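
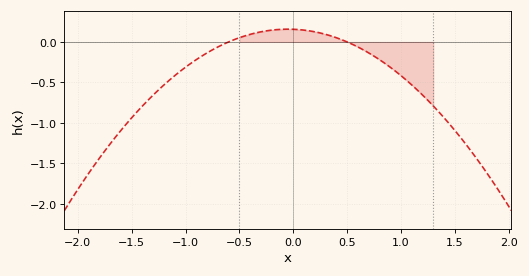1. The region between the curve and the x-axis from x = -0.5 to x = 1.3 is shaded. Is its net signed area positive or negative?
negative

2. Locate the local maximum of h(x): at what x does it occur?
-0.05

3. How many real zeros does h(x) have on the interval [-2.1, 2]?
2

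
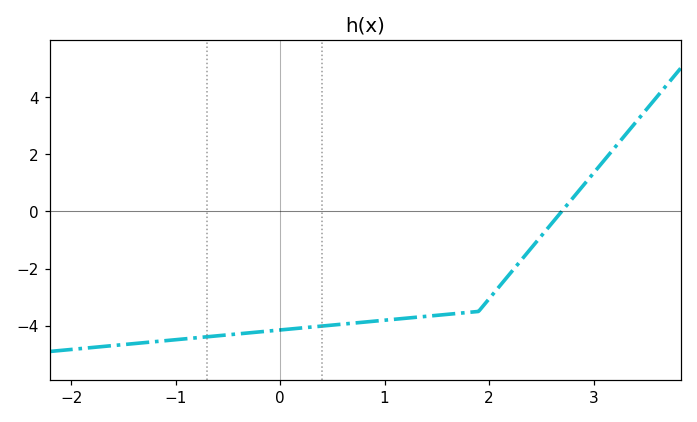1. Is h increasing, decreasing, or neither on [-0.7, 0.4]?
increasing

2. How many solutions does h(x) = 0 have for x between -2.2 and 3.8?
1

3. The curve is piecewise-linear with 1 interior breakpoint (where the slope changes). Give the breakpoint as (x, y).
(1.9, -3.5)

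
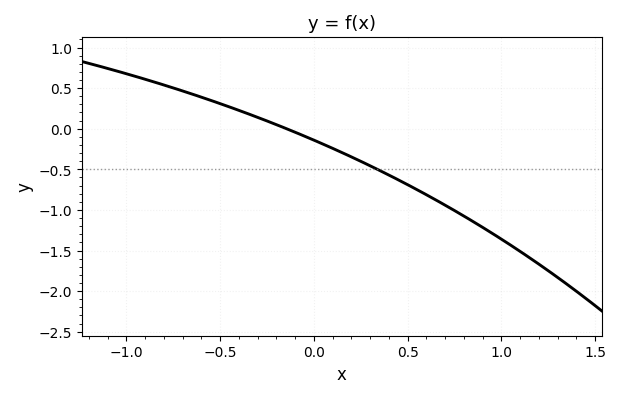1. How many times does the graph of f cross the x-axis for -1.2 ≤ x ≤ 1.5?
1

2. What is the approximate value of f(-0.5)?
0.31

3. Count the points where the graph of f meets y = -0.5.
1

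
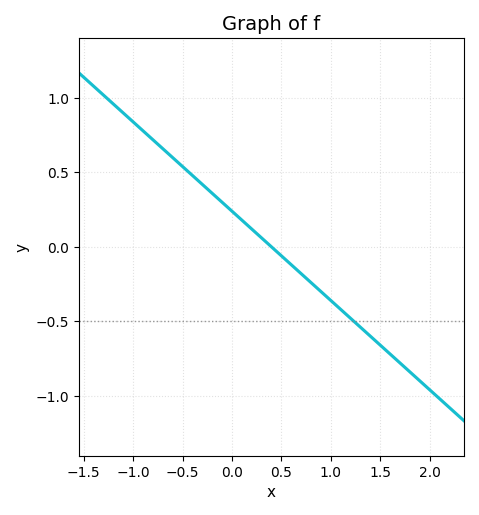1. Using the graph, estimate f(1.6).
-0.72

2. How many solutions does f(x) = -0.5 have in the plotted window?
1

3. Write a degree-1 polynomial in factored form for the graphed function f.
y = -0.6(x - 0.4)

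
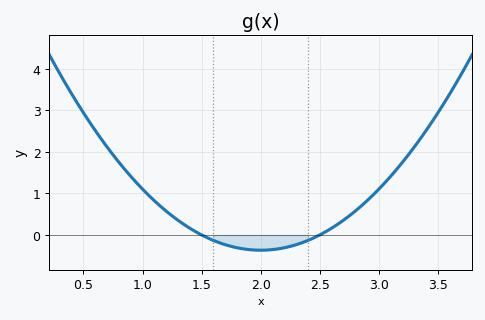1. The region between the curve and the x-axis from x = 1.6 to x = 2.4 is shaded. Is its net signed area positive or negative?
negative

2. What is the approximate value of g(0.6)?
2.51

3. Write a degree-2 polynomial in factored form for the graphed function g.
y = 1.47(x - 1.5)(x - 2.5)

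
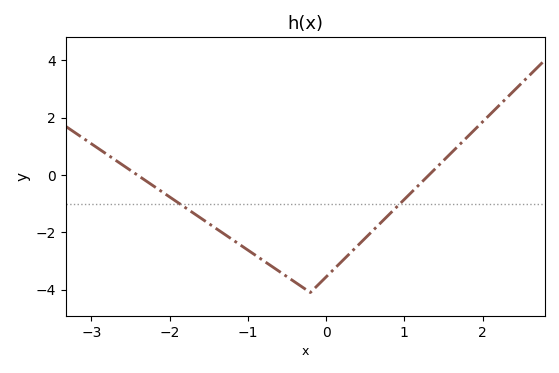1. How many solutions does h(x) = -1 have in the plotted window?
2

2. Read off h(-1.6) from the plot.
-1.6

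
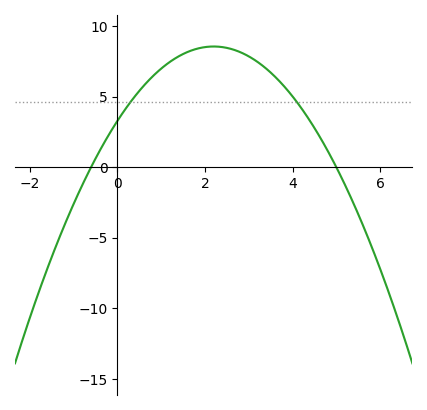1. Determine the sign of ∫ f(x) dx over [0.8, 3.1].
positive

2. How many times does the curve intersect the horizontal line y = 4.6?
2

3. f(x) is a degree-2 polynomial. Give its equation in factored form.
y = -1.09(x + 0.6)(x - 5)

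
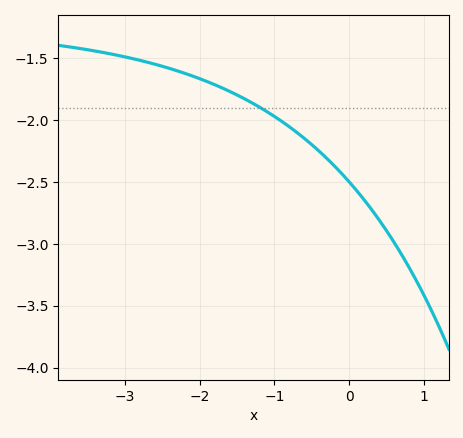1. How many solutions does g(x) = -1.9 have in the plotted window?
1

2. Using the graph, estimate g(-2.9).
-1.5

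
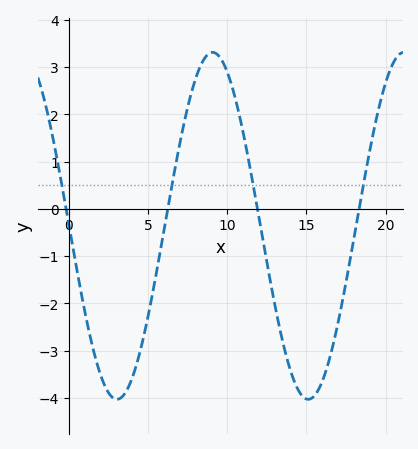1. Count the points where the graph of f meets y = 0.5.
4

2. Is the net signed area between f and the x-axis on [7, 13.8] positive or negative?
positive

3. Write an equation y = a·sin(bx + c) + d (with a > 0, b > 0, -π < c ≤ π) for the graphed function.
y = 3.67sin(0.52x + 3.13) - 0.36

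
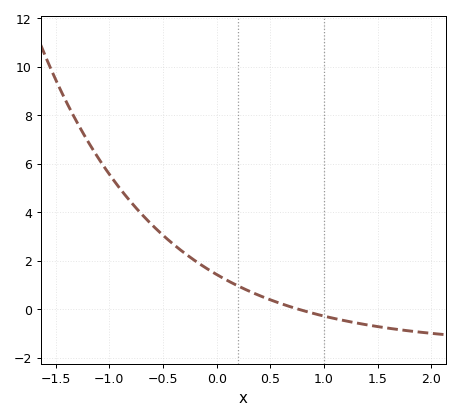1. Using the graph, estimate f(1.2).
-0.481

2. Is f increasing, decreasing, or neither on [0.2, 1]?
decreasing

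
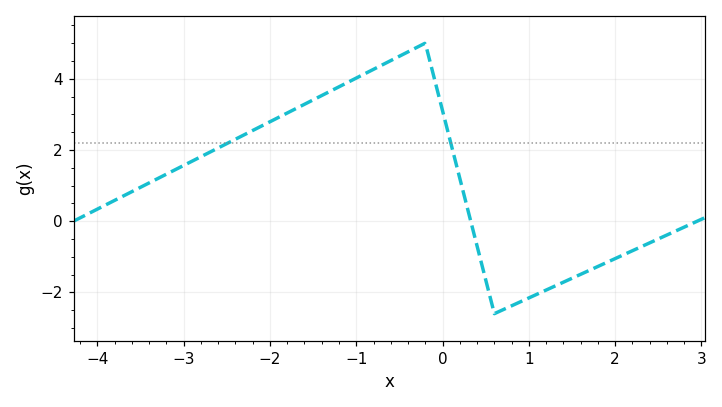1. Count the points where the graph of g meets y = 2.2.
2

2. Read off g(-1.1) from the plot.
3.9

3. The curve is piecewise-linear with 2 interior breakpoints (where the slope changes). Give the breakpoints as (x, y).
(-0.2, 5); (0.6, -2.6)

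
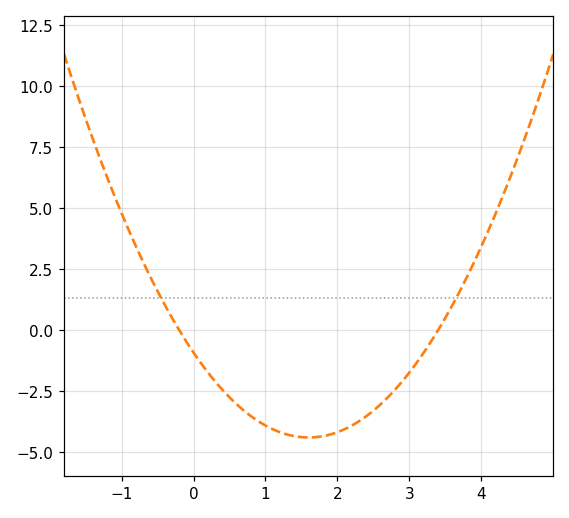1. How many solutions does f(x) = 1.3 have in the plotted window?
2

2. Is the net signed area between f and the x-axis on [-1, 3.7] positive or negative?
negative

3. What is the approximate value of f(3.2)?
-1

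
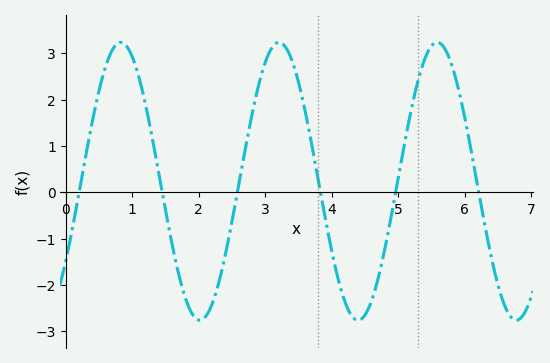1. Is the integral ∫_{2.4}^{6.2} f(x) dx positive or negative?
positive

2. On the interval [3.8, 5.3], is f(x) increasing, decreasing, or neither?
neither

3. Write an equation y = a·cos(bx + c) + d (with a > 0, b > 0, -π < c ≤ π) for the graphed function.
y = 3cos(2.64x - 2.18) + 0.24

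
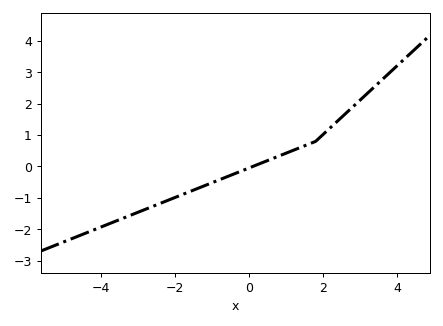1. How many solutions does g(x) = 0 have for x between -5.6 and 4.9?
1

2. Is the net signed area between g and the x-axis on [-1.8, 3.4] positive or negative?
positive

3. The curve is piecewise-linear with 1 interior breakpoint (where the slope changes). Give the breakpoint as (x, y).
(1.8, 0.8)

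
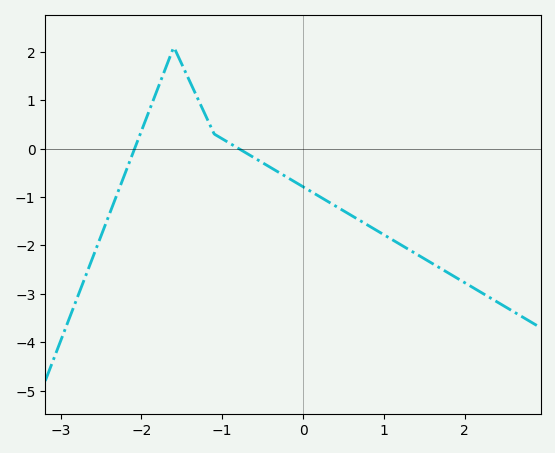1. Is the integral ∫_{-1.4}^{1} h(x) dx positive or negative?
negative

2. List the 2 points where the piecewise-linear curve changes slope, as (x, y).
(-1.6, 2.1); (-1.1, 0.3)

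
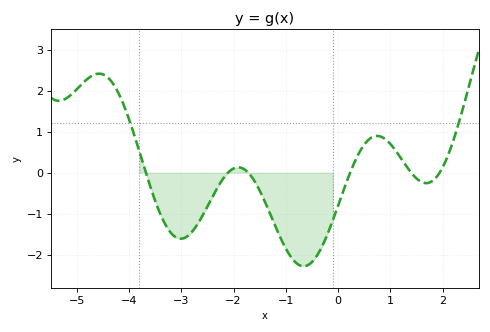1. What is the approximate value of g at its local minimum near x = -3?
-1.61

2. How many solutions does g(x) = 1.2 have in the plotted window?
2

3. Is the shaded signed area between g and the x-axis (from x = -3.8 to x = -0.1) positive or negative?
negative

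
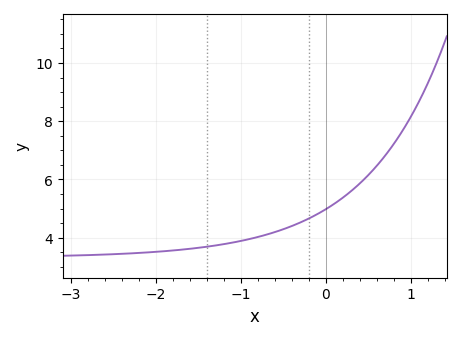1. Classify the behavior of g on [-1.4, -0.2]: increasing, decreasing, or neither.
increasing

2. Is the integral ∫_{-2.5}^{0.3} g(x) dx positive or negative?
positive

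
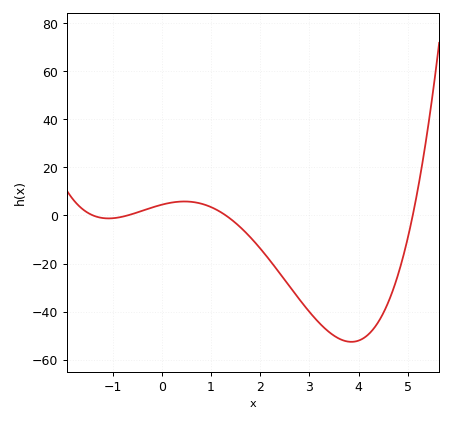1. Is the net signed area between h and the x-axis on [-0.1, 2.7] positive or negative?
negative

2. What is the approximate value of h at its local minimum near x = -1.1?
-2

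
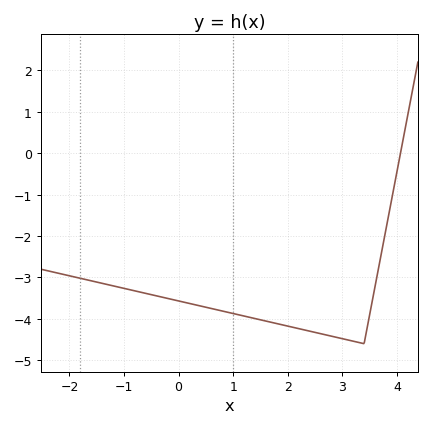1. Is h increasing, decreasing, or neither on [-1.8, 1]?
decreasing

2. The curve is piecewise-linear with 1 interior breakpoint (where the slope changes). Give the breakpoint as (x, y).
(3.4, -4.6)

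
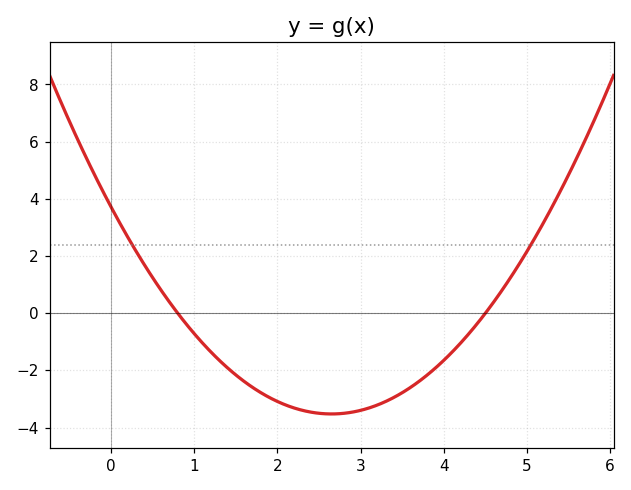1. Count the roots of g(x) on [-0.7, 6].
2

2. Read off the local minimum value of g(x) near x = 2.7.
-3.6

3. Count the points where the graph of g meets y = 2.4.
2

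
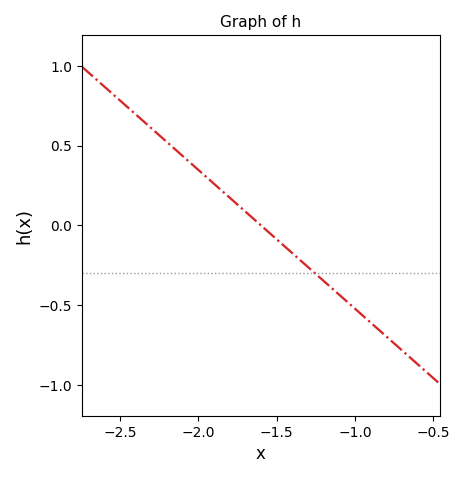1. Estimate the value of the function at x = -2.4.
0.7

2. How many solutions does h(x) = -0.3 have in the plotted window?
1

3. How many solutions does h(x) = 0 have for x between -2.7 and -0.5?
1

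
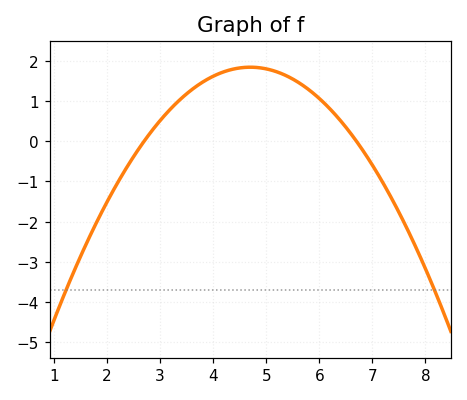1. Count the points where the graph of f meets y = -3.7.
2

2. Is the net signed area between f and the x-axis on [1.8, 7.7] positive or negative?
positive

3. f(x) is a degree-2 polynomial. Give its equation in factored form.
y = -0.46(x - 2.7)(x - 6.7)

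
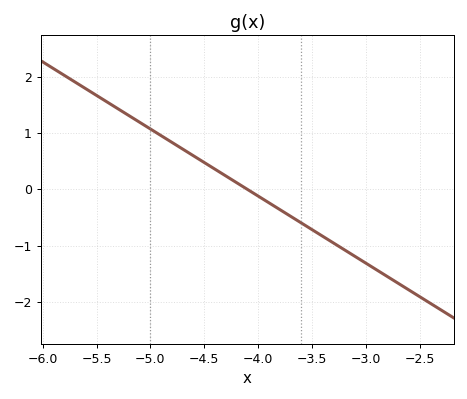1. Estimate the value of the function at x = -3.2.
-1.07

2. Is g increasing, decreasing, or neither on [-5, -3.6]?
decreasing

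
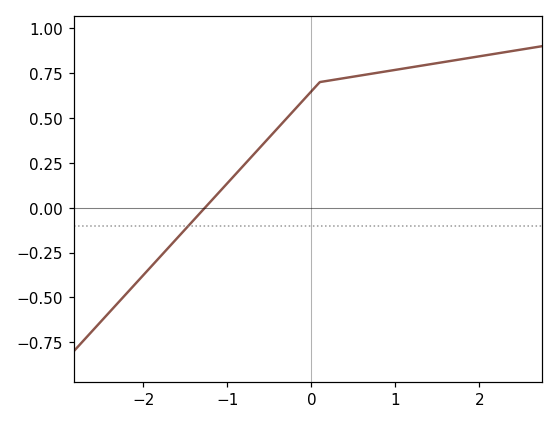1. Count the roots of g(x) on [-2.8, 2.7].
1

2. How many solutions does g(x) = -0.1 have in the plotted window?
1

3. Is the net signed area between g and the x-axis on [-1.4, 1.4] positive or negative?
positive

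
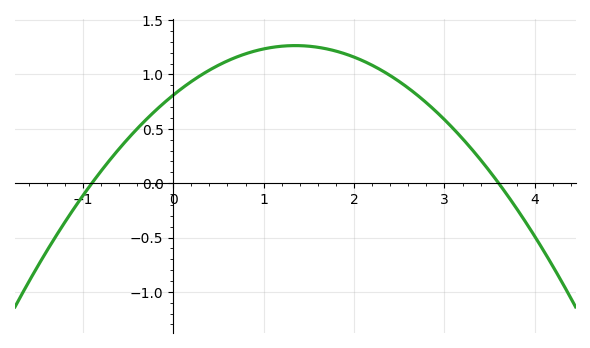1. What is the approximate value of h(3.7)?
-0.1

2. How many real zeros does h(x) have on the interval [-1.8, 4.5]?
2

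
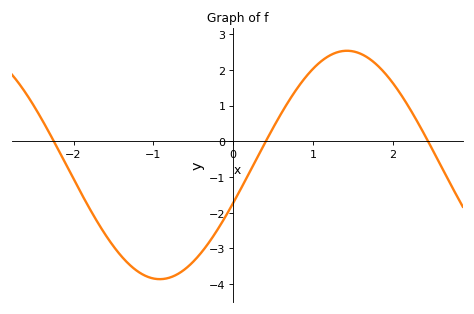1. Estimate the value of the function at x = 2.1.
1.3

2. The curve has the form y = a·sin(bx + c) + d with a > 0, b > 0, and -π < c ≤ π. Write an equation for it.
y = 3.2sin(1.3x - 0.34) - 0.66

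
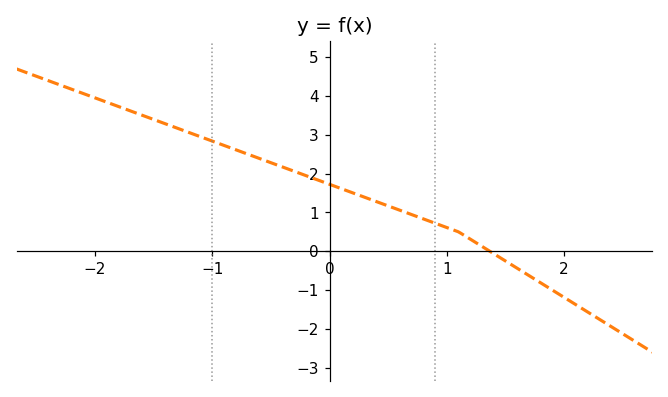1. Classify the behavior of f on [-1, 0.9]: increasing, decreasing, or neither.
decreasing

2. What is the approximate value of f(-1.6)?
3.5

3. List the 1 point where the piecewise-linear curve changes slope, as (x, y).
(1.1, 0.5)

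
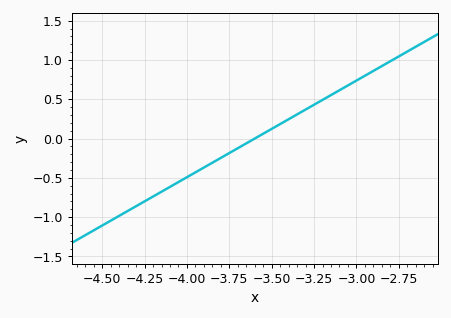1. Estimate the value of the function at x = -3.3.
0.35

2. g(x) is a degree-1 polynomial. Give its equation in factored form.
y = 1.23(x + 3.6)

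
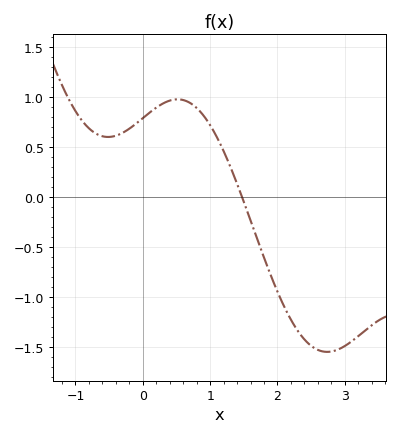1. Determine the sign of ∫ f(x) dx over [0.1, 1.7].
positive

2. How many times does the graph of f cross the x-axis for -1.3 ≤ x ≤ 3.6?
1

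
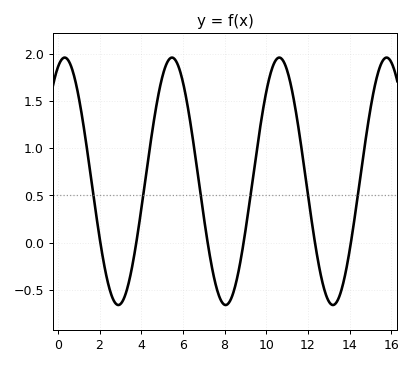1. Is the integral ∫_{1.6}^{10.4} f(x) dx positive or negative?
positive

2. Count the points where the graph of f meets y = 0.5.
6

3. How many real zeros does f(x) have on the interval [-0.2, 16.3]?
6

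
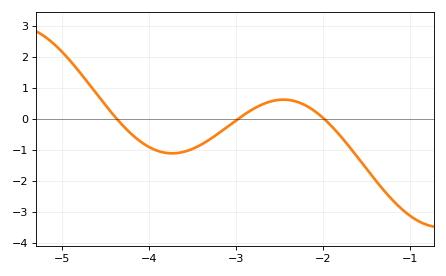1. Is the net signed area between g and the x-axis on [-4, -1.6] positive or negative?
negative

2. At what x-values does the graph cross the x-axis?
-4.4, -3, -2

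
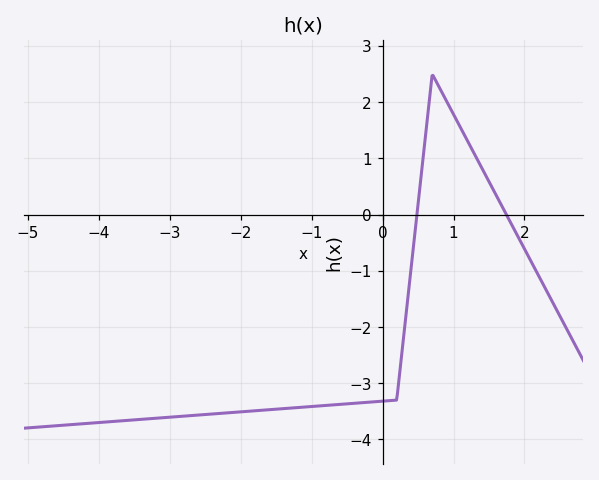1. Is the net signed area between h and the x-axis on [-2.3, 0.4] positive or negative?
negative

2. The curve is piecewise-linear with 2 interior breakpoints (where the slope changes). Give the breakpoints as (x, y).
(0.2, -3.3); (0.7, 2.5)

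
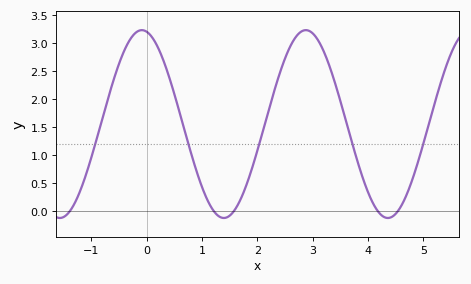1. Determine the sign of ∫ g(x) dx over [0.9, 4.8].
positive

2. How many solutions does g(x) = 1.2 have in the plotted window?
5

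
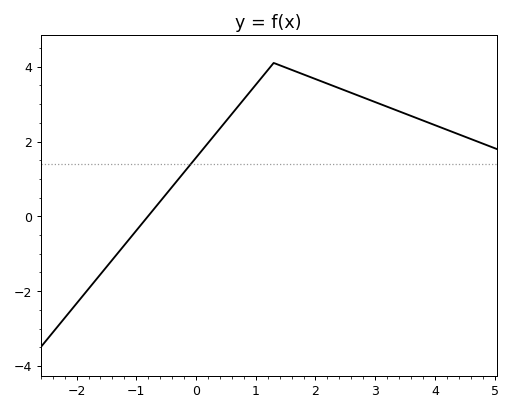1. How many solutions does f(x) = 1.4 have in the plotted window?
1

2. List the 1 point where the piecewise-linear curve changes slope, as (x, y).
(1.3, 4.1)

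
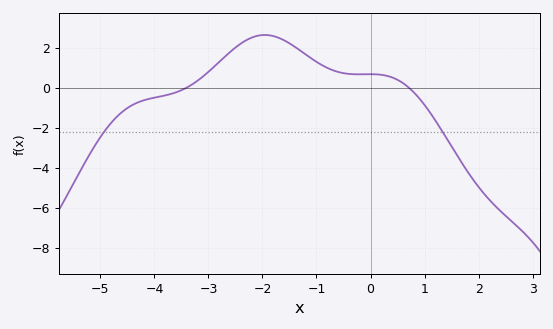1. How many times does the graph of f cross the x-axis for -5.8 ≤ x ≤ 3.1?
2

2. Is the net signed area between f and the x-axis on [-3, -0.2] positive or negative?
positive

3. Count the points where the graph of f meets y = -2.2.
2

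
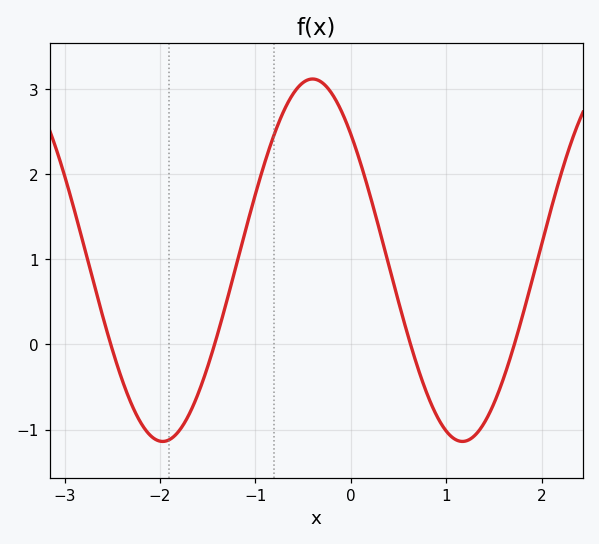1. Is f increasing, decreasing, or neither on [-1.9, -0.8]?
increasing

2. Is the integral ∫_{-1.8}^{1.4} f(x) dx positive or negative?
positive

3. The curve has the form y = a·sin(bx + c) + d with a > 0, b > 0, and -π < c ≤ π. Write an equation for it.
y = 2.13sin(2x + 2.4) + 0.99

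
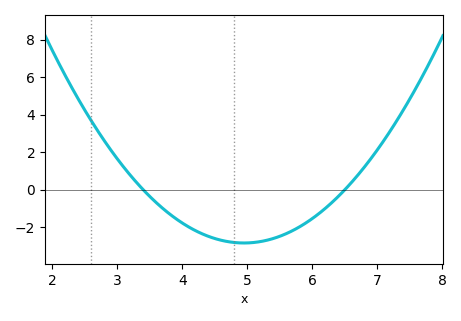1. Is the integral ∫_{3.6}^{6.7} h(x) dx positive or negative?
negative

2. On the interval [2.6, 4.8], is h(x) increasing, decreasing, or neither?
decreasing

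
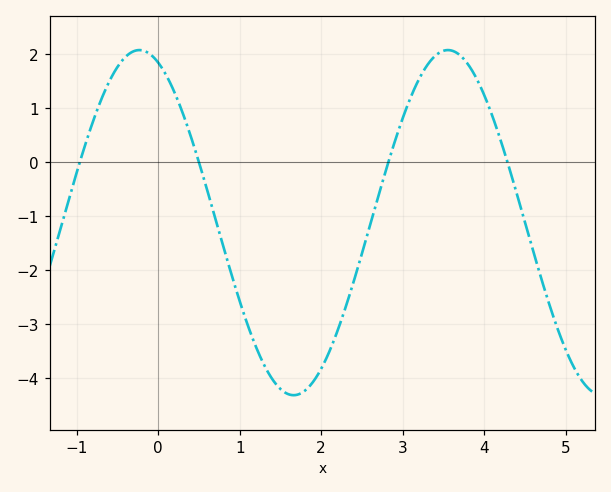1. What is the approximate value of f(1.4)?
-4.01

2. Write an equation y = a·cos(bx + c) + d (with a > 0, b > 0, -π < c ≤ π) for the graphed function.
y = 3.19cos(1.66x + 0.382) - 1.12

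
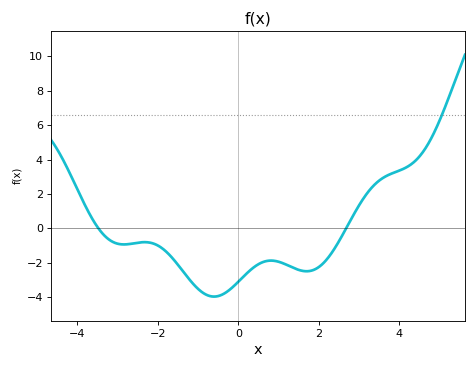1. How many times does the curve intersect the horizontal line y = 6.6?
1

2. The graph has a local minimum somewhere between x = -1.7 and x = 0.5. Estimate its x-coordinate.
-0.6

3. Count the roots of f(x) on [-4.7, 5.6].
2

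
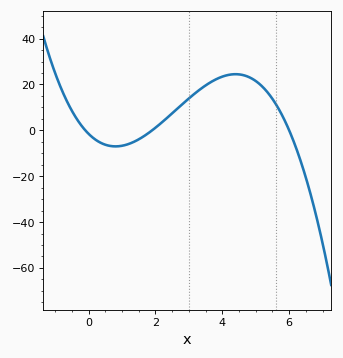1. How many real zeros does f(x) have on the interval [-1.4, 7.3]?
3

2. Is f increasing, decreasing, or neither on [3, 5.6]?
neither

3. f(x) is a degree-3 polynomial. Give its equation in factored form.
y = -1.36(x + 0.1)(x - 1.9)(x - 6)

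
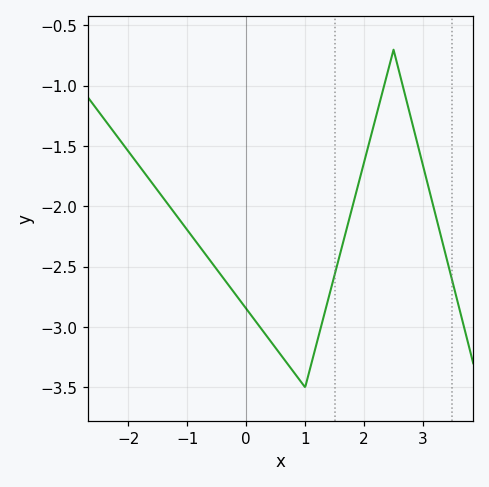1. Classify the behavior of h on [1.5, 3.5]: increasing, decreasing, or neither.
neither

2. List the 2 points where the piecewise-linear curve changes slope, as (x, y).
(1, -3.5); (2.5, -0.7)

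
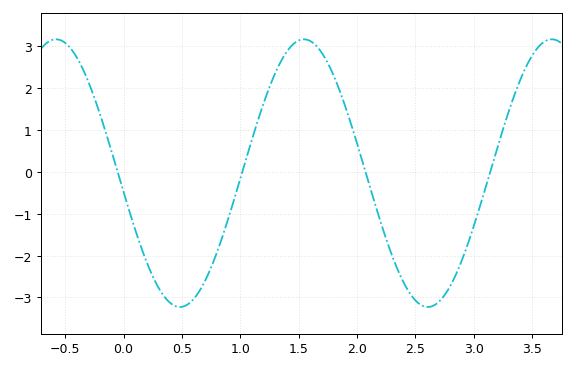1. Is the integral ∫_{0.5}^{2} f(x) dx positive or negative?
positive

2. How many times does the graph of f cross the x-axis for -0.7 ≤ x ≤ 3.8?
4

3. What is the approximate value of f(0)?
-0.479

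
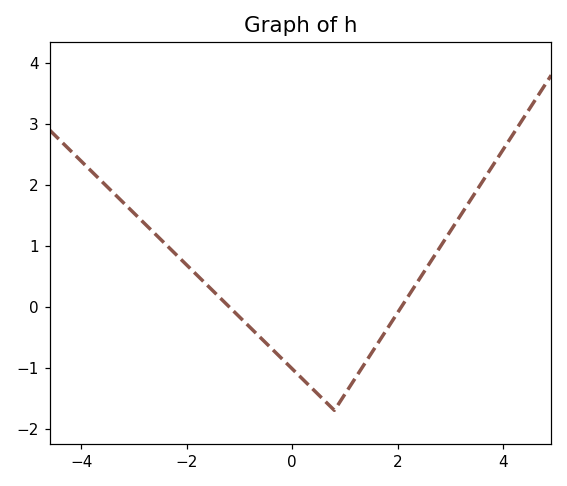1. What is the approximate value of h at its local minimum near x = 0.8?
-1.7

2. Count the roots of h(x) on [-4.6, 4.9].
2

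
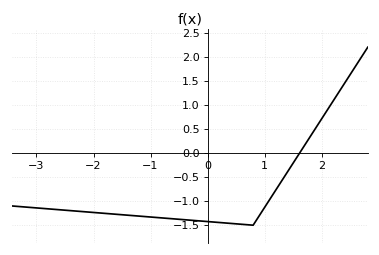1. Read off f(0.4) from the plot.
-1.46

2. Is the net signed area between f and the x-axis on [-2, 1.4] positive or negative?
negative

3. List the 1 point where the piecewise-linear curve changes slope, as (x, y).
(0.8, -1.5)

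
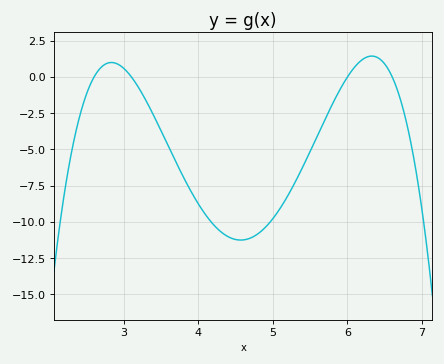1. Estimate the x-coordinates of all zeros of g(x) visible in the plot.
2.6, 3.1, 6, 6.6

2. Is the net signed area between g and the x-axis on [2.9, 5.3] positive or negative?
negative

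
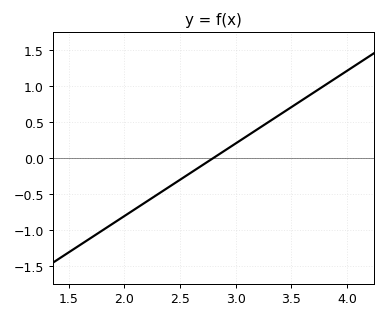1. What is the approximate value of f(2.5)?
-0.303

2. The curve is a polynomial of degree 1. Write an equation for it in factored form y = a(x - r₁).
y = 1.01(x - 2.8)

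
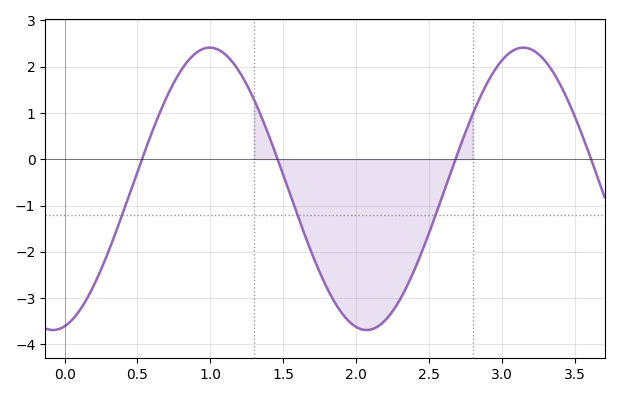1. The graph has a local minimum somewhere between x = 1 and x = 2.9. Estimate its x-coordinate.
2.07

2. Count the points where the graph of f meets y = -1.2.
3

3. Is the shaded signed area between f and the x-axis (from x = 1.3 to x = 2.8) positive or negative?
negative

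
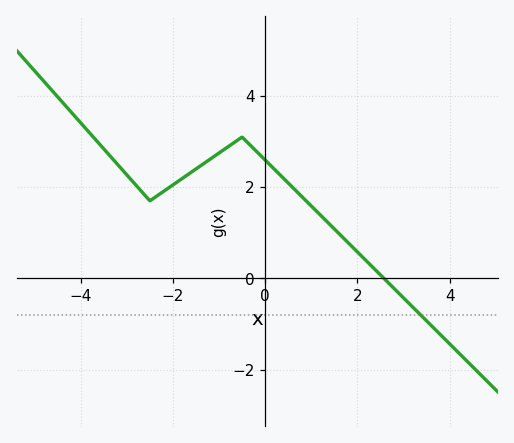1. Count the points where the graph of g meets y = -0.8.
1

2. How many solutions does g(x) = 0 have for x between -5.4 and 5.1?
1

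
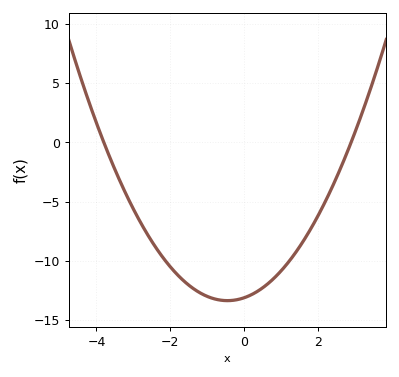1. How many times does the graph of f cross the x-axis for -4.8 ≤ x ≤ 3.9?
2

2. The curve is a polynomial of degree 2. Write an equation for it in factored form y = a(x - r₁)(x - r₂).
y = 1.19(x + 3.8)(x - 2.9)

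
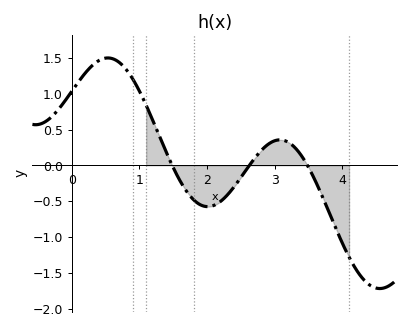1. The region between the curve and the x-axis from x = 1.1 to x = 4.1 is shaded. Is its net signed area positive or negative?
negative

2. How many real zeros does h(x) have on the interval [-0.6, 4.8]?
3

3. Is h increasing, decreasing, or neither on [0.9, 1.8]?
decreasing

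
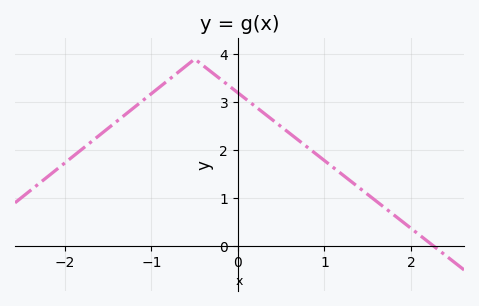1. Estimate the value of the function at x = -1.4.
2.6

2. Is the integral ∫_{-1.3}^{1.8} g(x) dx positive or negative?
positive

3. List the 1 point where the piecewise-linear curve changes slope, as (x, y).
(-0.5, 3.9)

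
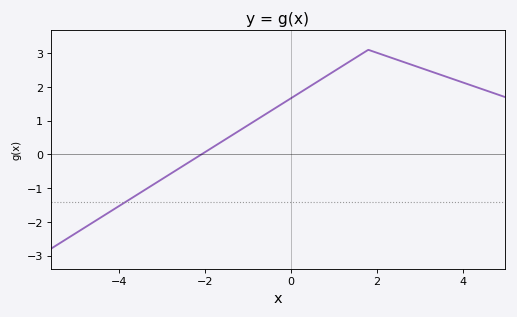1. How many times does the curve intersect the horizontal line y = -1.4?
1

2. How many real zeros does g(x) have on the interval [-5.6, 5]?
1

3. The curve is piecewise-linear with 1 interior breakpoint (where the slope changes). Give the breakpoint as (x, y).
(1.8, 3.1)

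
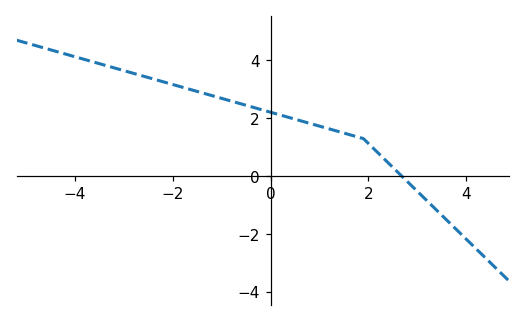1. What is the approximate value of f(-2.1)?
3.22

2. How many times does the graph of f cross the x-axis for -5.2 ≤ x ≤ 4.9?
1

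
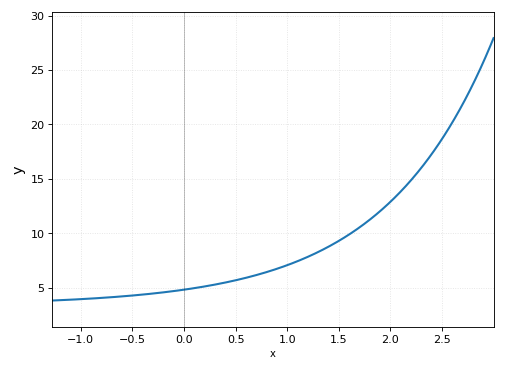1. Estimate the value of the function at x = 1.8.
11.5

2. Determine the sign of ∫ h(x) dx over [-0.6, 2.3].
positive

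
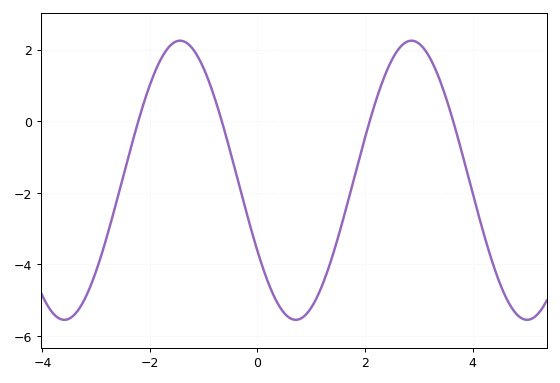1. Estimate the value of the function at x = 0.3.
-4.8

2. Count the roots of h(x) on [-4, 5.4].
4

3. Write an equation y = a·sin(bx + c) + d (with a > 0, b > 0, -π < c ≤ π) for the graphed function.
y = 3.9sin(1.5x - 2.6) - 1.65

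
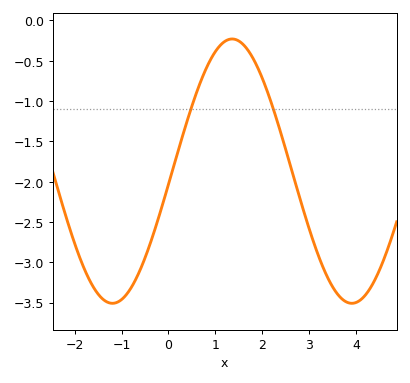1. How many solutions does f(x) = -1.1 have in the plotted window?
2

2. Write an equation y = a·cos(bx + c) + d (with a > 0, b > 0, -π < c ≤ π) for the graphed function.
y = 1.64cos(1.23x - 1.67) - 1.87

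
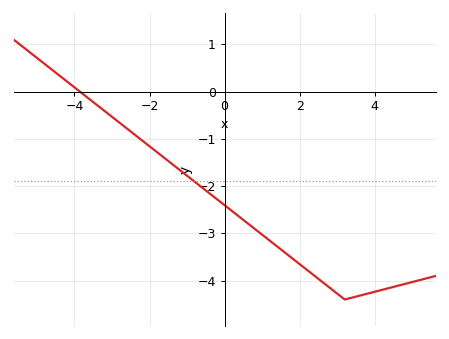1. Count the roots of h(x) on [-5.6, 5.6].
1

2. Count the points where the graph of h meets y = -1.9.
1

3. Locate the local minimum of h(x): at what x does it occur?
3.2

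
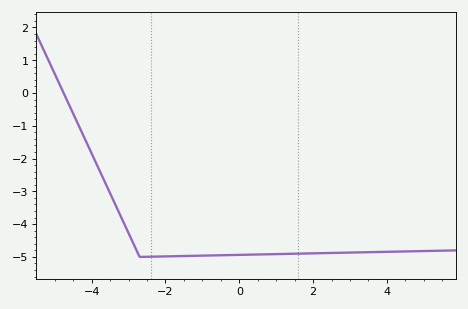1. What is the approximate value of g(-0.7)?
-4.95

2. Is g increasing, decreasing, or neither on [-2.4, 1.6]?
increasing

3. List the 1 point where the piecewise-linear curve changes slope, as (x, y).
(-2.7, -5)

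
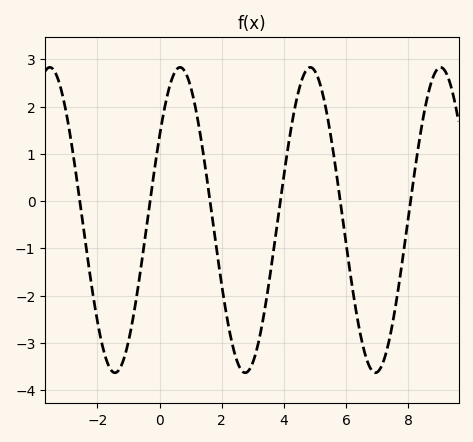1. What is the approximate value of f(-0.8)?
-2.3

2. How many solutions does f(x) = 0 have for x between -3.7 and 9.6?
6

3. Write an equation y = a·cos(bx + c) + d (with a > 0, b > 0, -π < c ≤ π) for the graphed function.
y = 3.23cos(1.5x - 0.99) - 0.4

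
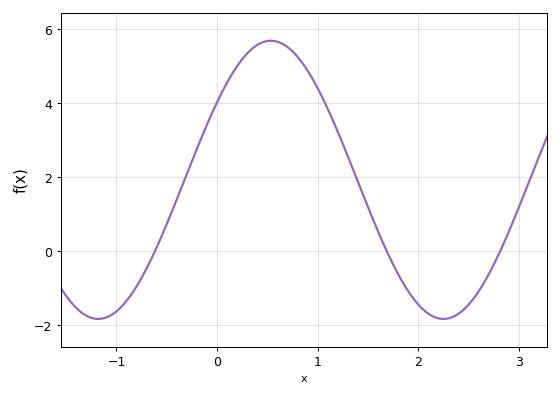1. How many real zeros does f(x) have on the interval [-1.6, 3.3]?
3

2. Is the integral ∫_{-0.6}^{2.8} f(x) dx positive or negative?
positive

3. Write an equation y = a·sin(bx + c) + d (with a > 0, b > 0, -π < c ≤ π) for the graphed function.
y = 3.76sin(1.8x + 0.59) + 1.93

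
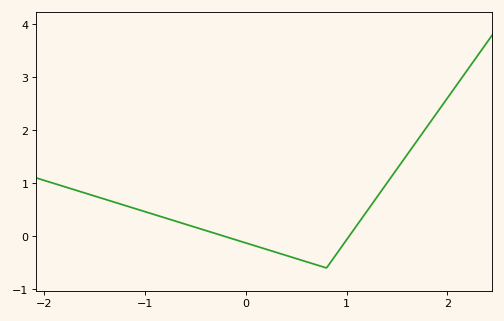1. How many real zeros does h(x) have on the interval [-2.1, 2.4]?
2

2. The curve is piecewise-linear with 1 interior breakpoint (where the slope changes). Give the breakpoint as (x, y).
(0.8, -0.6)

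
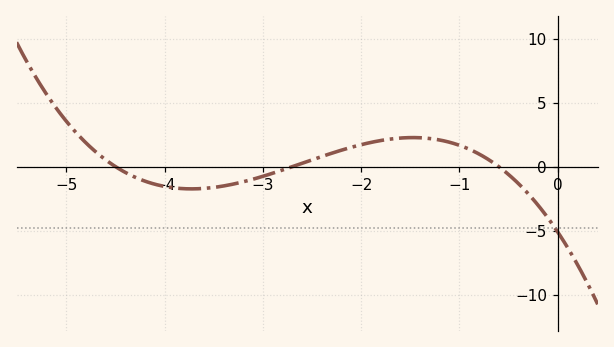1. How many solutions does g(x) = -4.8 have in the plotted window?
1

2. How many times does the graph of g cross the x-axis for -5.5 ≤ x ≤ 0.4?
3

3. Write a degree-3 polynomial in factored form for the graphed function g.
y = -0.7(x + 4.5)(x + 2.7)(x + 0.6)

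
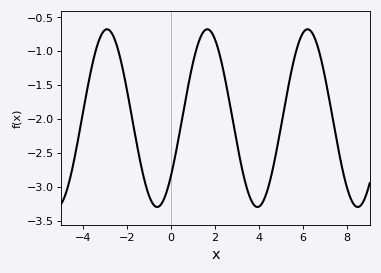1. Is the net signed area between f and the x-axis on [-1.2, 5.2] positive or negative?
negative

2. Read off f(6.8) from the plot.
-1.09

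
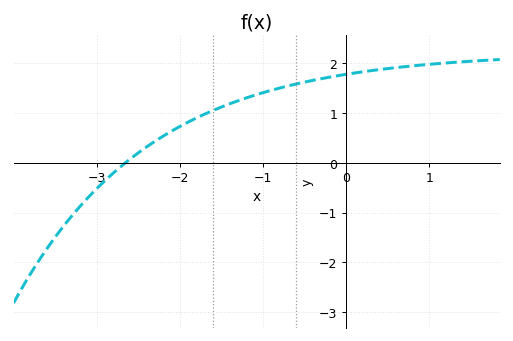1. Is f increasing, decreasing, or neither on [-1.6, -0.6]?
increasing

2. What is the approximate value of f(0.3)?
1.85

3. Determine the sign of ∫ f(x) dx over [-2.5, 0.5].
positive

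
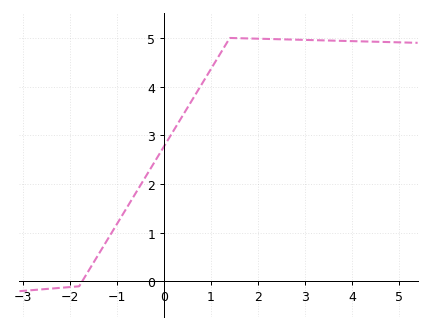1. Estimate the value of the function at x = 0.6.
3.72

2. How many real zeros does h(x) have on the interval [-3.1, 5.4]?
1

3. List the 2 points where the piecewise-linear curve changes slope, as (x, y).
(-1.8, -0.1); (1.4, 5)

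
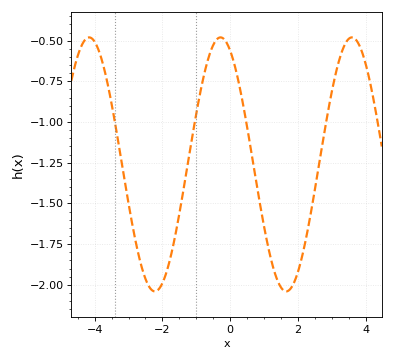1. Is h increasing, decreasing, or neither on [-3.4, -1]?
neither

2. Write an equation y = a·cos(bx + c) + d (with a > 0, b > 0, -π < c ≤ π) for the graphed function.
y = 0.78cos(1.6x + 0.46) - 1.26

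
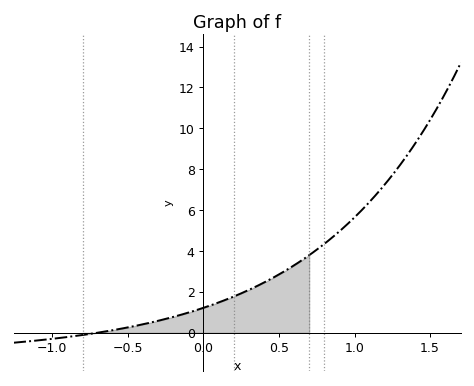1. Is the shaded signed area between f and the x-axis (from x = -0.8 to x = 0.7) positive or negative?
positive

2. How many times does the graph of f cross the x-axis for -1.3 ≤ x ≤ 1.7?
1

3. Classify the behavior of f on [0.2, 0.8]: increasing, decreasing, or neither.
increasing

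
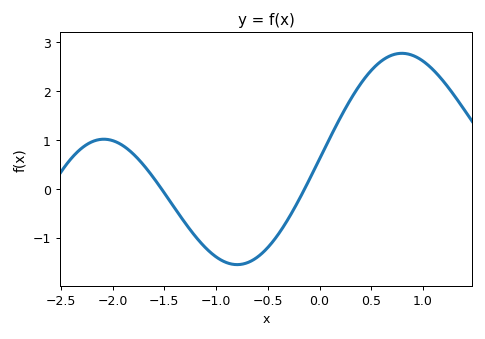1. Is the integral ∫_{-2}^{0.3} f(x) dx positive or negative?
negative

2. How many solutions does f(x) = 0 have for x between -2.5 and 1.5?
2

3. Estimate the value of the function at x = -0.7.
-1.52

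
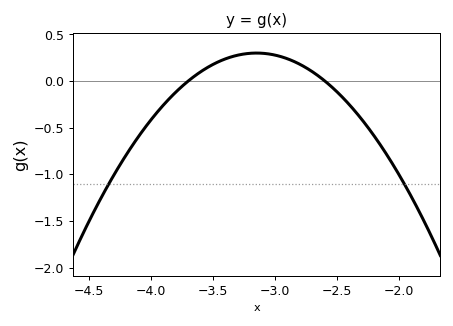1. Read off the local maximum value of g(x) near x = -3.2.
0.299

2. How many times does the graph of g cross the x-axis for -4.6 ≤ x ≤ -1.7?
2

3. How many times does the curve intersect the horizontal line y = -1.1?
2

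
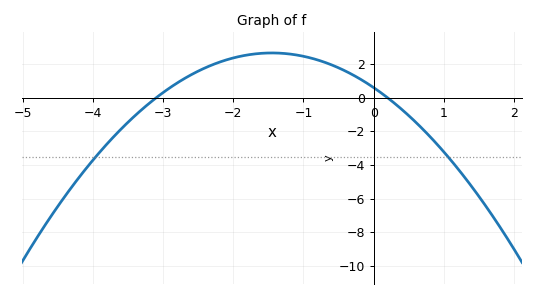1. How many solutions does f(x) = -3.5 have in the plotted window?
2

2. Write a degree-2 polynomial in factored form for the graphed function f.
y = -0.98(x + 3.1)(x - 0.2)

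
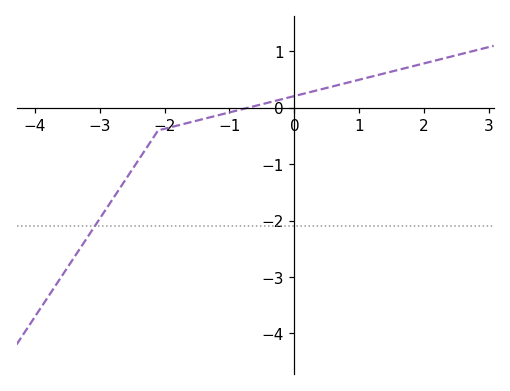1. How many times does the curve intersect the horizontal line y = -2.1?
1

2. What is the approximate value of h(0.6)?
0.4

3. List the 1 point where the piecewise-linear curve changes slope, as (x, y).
(-2.1, -0.4)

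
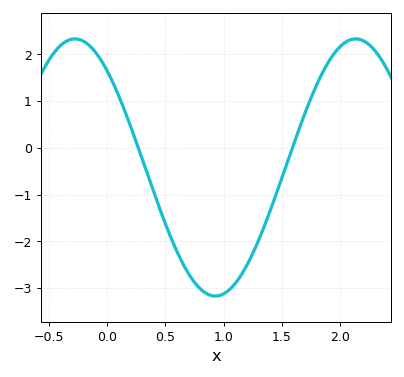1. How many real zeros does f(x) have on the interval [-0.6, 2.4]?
2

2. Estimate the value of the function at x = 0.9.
-3.16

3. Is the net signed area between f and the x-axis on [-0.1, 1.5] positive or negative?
negative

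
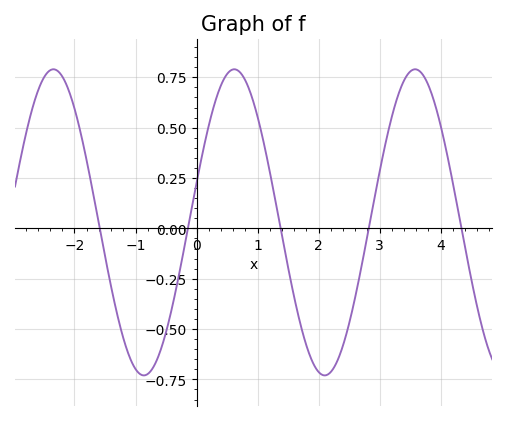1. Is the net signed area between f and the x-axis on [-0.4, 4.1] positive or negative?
positive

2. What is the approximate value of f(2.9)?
0.12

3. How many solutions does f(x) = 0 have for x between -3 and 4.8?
5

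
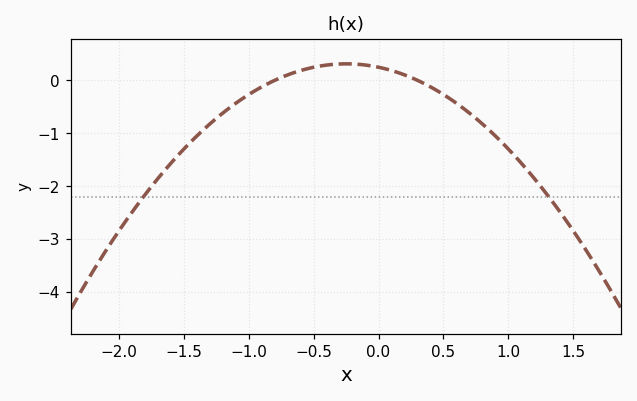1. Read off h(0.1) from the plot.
0.185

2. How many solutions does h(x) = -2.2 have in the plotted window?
2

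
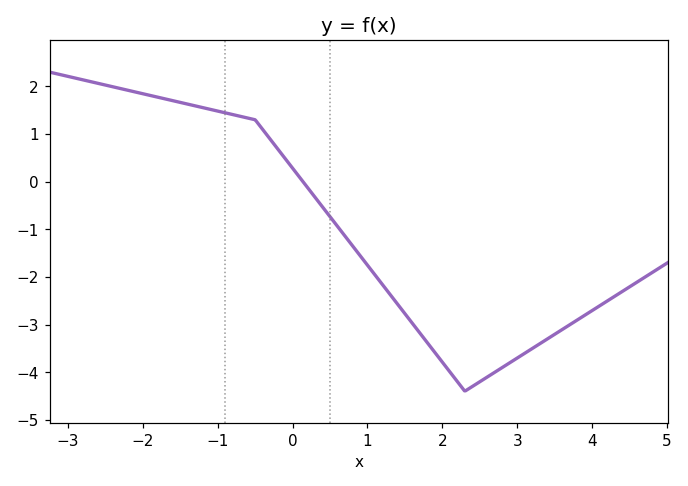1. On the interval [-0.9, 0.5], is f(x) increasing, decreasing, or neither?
decreasing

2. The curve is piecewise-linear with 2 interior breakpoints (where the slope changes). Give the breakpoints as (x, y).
(-0.5, 1.3); (2.3, -4.4)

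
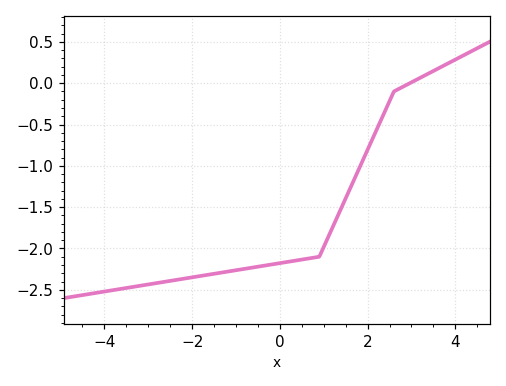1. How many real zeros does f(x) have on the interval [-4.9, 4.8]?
1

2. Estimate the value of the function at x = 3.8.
0.25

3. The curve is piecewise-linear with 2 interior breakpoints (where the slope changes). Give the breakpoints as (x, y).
(0.9, -2.1); (2.6, -0.1)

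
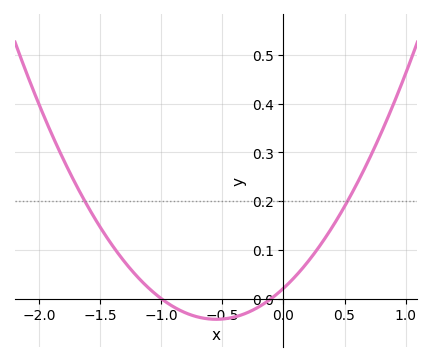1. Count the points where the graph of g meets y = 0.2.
2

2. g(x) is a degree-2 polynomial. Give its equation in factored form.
y = 0.21(x + 1)(x + 0.1)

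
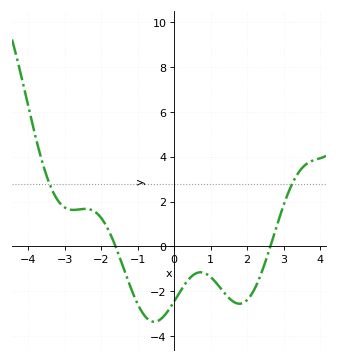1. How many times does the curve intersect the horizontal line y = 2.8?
2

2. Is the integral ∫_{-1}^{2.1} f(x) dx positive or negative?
negative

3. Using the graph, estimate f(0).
-2.4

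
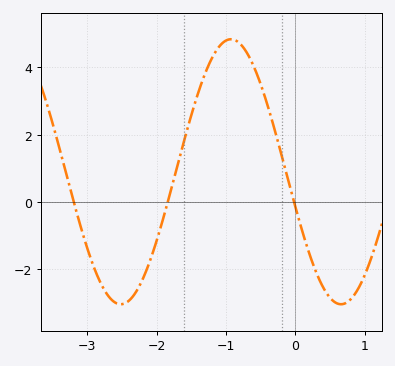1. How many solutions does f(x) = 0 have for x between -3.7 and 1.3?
3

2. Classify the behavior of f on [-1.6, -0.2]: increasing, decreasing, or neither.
neither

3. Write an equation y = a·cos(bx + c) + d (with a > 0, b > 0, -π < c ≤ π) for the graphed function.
y = 3.94cos(1.98x + 1.84) + 0.9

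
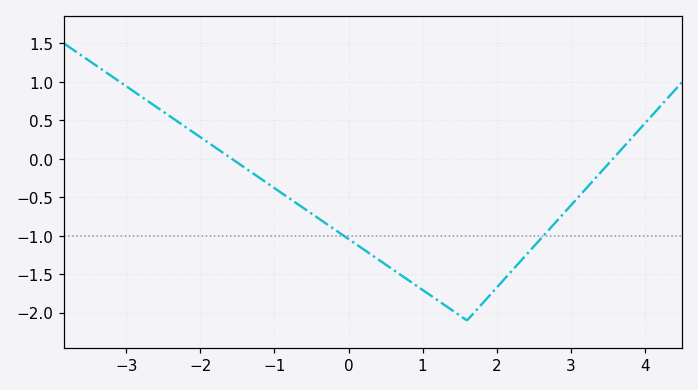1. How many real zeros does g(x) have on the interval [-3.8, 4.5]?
2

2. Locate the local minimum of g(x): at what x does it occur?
1.6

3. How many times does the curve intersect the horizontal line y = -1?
2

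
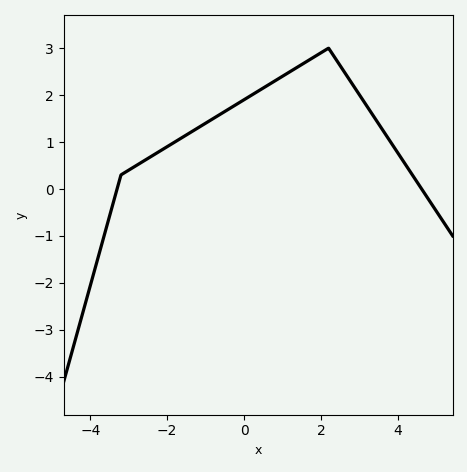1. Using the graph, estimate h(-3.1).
0.4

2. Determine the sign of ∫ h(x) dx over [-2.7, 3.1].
positive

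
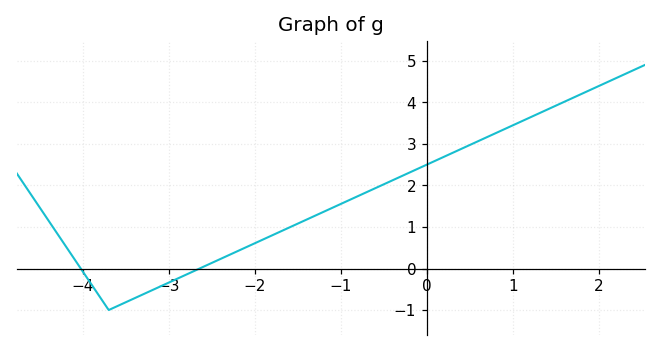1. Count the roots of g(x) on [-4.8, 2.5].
2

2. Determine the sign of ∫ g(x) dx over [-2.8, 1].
positive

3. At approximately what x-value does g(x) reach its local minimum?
-3.7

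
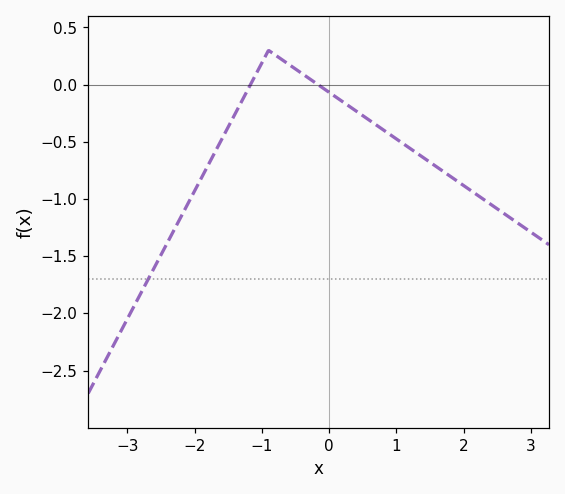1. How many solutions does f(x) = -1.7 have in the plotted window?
1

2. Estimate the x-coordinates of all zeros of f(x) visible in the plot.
-1.2, -0.2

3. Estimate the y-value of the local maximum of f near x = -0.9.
0.3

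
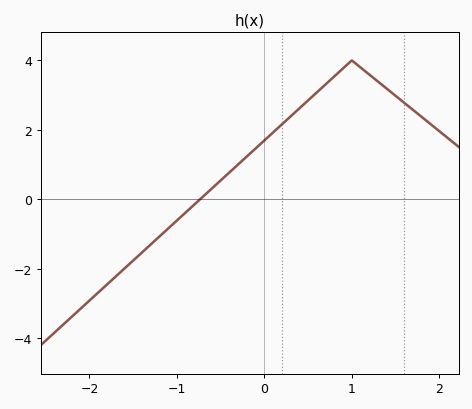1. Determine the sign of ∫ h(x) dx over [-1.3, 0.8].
positive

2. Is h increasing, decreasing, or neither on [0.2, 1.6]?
neither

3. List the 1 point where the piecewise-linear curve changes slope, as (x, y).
(1, 4)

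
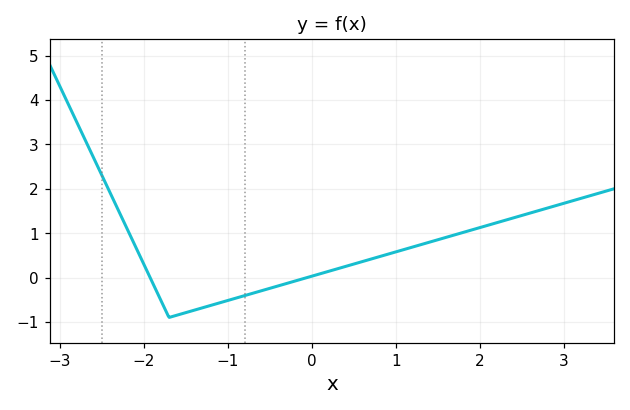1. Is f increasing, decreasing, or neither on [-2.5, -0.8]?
neither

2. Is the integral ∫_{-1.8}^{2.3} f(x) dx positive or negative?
positive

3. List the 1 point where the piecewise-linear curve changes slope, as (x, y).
(-1.7, -0.9)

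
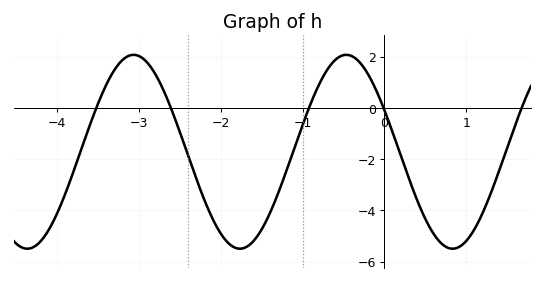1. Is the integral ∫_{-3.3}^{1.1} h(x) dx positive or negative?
negative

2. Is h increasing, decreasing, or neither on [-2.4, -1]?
neither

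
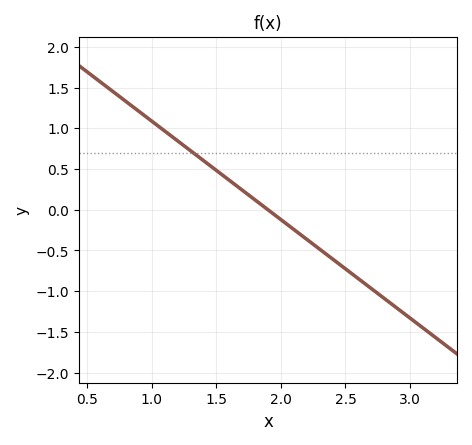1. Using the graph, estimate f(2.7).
-0.968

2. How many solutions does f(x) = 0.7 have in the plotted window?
1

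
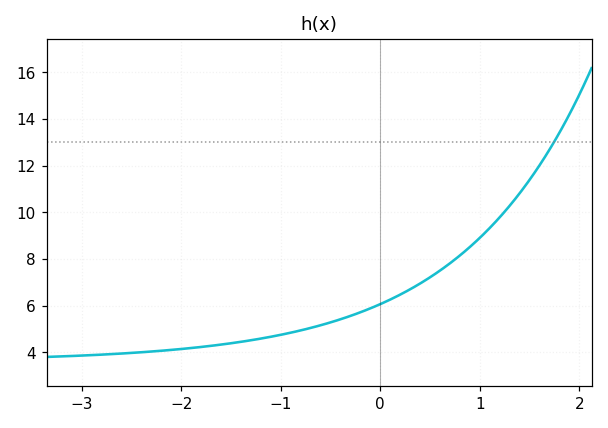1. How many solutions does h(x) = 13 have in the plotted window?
1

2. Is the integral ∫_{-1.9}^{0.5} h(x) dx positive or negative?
positive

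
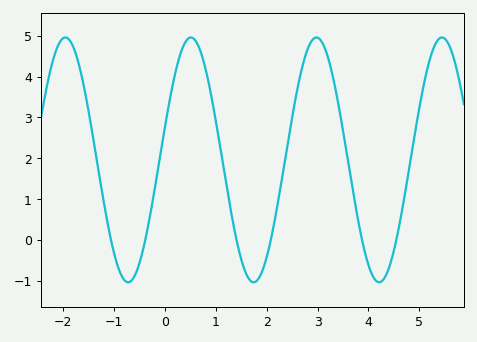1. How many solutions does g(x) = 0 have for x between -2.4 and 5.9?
6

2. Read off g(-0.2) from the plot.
1.2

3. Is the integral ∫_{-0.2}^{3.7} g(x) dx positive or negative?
positive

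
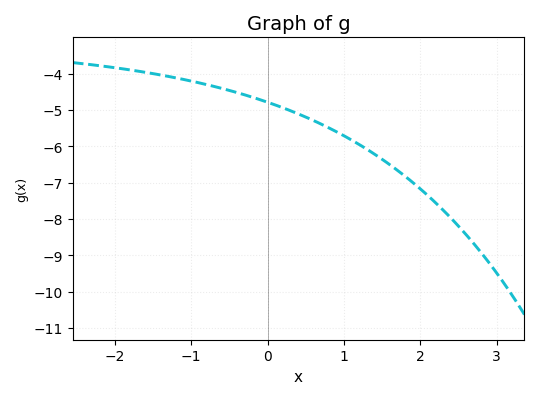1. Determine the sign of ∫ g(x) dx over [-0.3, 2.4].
negative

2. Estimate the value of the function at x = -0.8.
-4.3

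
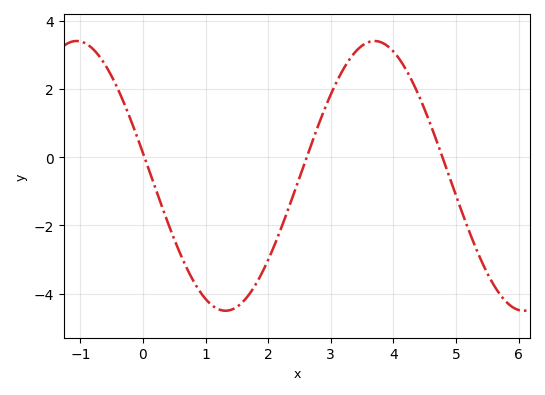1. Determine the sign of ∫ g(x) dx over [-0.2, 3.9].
negative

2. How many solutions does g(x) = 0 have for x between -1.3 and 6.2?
3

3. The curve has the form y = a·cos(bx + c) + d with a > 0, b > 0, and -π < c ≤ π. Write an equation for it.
y = 3.95cos(1.3x + 1.4) - 0.55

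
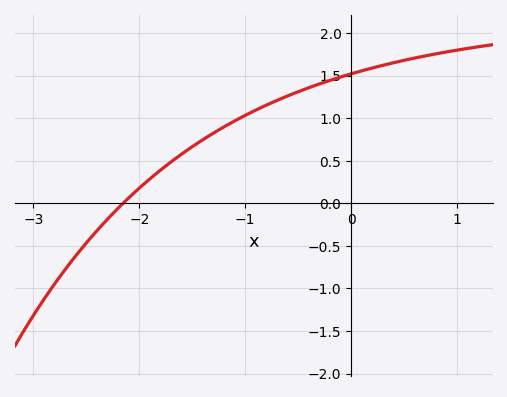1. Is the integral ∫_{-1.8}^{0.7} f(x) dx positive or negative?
positive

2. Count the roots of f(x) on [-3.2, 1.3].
1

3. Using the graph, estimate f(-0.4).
1.36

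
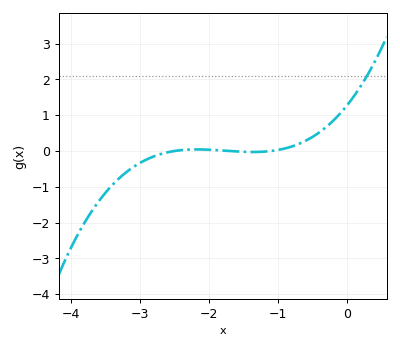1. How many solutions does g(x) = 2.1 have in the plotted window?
1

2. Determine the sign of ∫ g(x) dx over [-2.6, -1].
positive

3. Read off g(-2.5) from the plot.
0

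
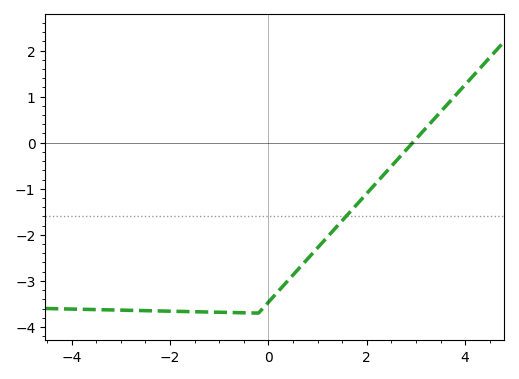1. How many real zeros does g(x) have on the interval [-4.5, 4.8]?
1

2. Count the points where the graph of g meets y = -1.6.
1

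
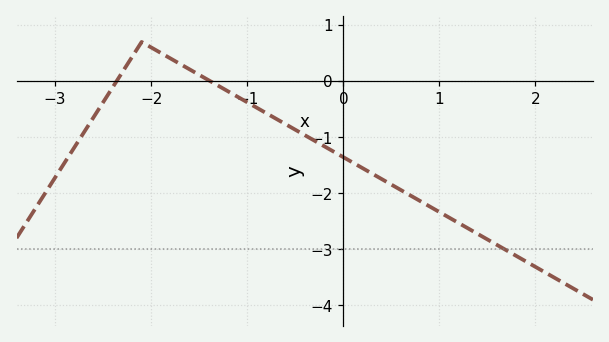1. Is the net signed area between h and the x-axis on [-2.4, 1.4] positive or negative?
negative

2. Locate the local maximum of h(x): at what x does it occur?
-2.1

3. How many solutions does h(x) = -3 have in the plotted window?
1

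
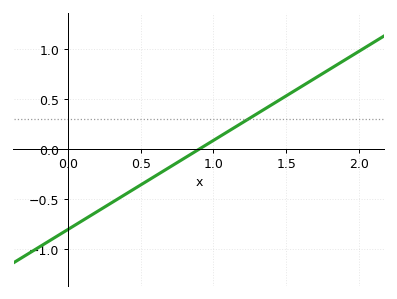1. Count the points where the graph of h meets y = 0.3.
1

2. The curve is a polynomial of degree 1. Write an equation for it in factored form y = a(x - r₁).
y = 0.89(x - 0.9)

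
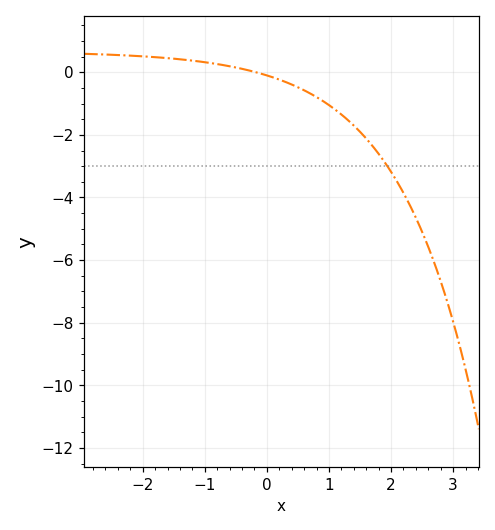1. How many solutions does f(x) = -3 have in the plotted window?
1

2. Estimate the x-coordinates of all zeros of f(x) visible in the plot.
-0.174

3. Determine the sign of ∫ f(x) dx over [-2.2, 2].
negative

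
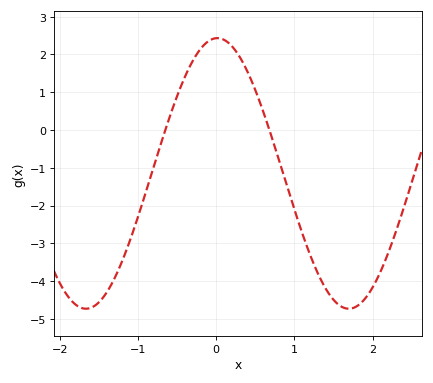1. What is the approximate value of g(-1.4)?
-4.3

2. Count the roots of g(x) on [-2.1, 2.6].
2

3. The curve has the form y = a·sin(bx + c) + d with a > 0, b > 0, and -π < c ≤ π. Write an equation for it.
y = 3.58sin(1.87x + 1.54) - 1.15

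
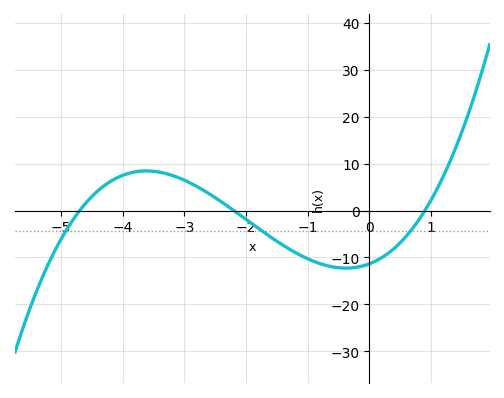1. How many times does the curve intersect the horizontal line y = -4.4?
3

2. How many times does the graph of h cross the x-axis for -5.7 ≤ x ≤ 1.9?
3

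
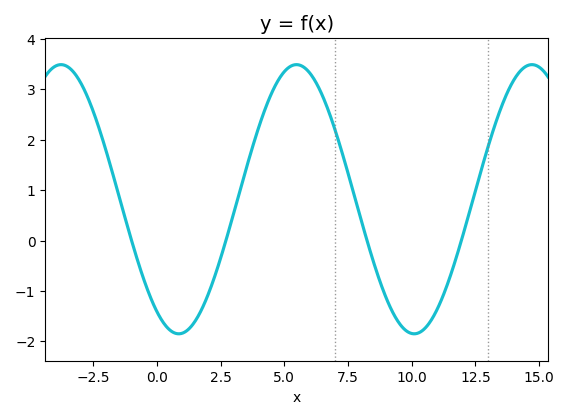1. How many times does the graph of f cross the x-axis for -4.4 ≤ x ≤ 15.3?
4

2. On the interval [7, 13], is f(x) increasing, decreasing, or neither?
neither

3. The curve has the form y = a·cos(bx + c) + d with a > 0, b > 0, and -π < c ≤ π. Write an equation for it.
y = 2.67cos(0.68x + 2.56) + 0.82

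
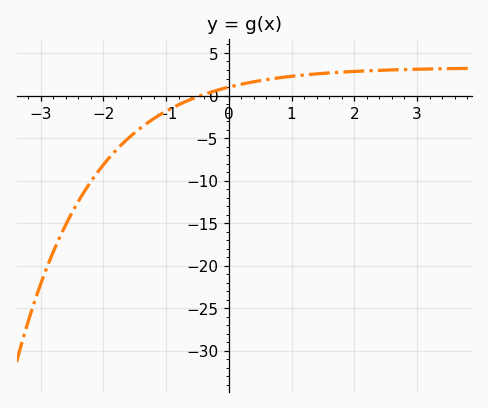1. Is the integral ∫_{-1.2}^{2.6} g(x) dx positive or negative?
positive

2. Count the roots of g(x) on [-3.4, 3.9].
1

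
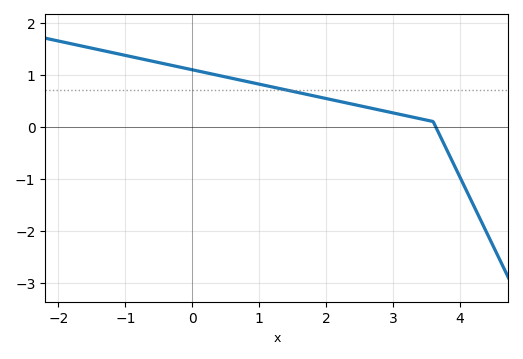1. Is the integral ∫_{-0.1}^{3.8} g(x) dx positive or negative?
positive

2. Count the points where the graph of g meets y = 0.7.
1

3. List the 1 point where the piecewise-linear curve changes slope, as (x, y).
(3.6, 0.1)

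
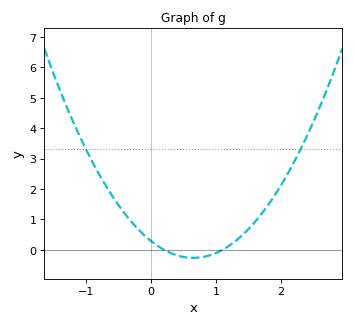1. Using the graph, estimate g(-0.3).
0.9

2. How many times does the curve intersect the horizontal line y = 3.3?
2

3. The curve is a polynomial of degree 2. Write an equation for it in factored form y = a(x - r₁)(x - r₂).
y = 1.31(x - 0.2)(x - 1.1)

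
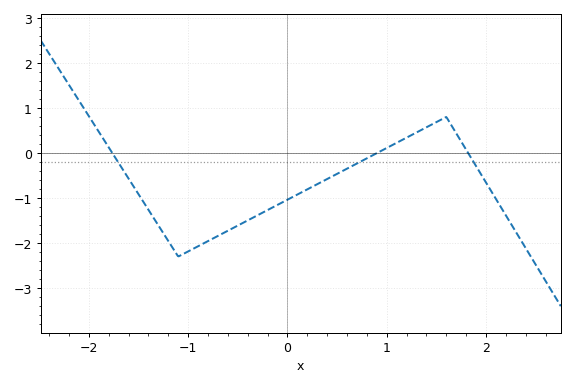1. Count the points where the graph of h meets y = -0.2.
3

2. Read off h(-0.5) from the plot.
-1.6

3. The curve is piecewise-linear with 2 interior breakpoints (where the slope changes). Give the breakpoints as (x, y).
(-1.1, -2.3); (1.6, 0.8)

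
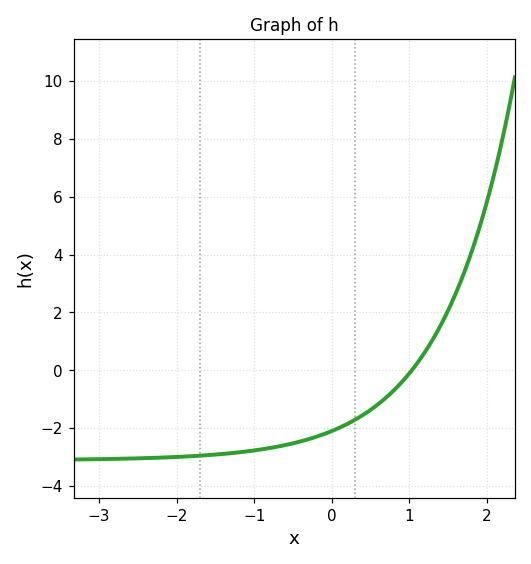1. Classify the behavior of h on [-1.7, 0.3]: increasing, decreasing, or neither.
increasing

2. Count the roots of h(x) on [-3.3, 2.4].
1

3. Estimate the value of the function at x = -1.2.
-2.8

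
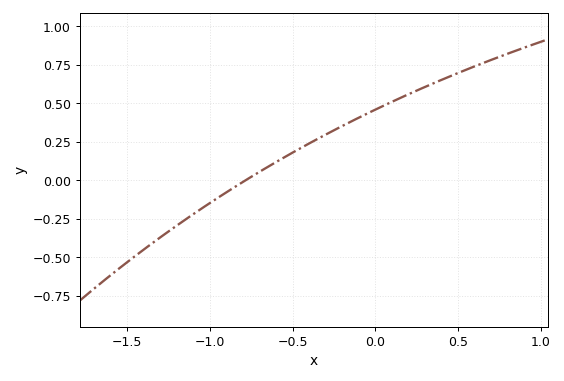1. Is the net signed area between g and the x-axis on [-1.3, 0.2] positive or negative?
positive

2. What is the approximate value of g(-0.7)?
0.06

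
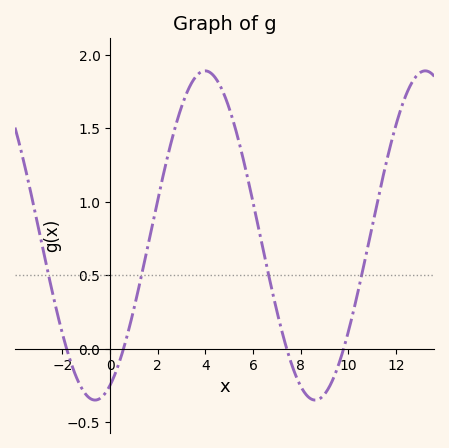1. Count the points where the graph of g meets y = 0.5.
4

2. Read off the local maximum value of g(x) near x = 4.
1.9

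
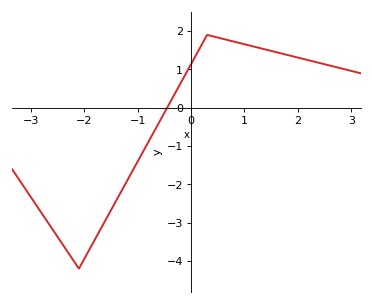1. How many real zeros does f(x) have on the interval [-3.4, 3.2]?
1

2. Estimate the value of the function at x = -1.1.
-1.66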